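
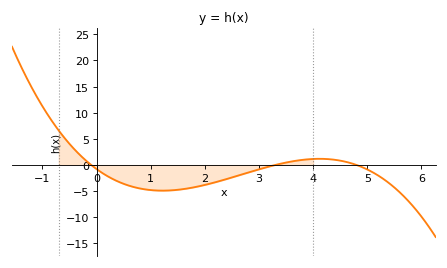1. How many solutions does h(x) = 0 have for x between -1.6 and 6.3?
3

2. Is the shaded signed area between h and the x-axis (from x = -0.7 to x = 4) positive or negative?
negative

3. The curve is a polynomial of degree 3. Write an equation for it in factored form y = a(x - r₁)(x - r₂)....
y = -0.5(x + 0.1)(x - 3.3)(x - 4.8)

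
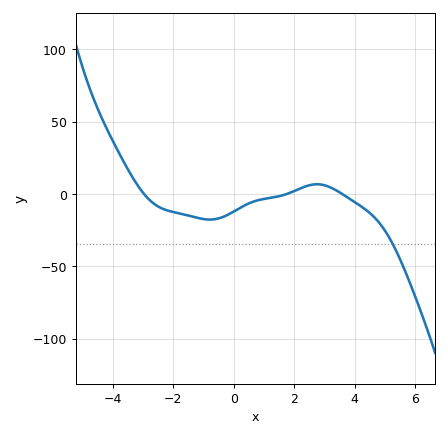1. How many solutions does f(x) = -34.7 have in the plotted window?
1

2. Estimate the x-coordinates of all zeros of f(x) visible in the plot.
-2.97, 1.75, 3.59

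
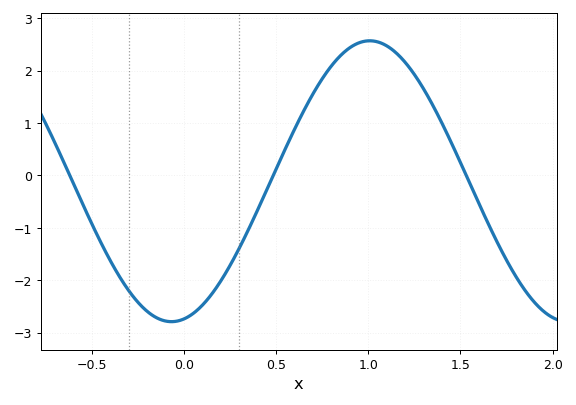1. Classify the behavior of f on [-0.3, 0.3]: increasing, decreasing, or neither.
neither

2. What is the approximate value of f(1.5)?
0.2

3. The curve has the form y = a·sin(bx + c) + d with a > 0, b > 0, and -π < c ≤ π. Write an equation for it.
y = 2.68sin(2.9x - 1.4) - 0.11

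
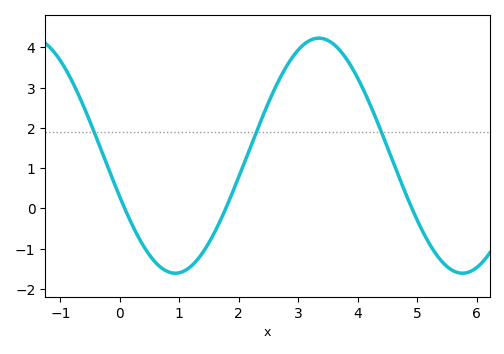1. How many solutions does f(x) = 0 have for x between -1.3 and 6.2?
3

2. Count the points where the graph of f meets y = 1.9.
3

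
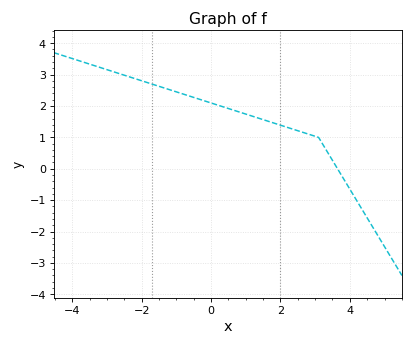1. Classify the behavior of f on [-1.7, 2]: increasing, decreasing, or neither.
decreasing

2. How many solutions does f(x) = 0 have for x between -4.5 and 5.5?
1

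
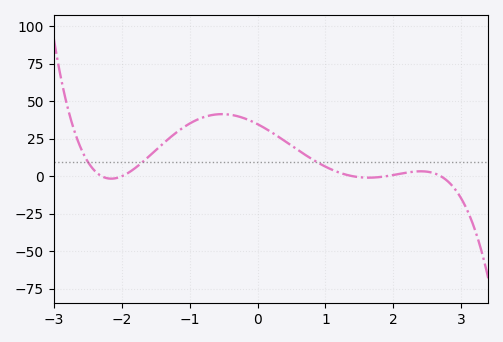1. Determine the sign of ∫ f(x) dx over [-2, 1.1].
positive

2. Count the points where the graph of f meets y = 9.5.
3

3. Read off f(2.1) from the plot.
1.59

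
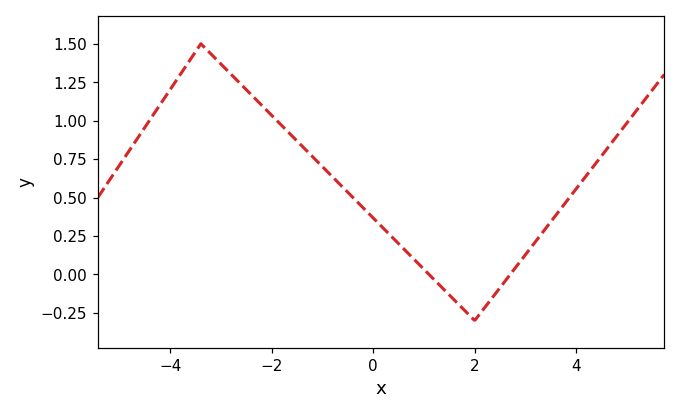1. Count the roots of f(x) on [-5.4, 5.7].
2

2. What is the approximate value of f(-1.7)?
0.933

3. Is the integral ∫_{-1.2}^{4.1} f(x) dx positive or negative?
positive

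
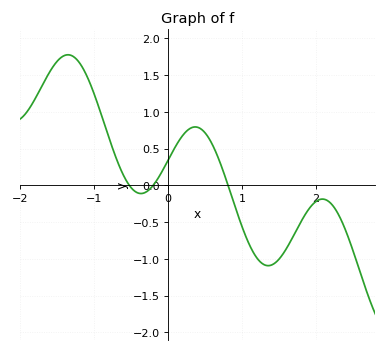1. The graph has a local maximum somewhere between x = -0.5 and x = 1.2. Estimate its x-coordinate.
0.366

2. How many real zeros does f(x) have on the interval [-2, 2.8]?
3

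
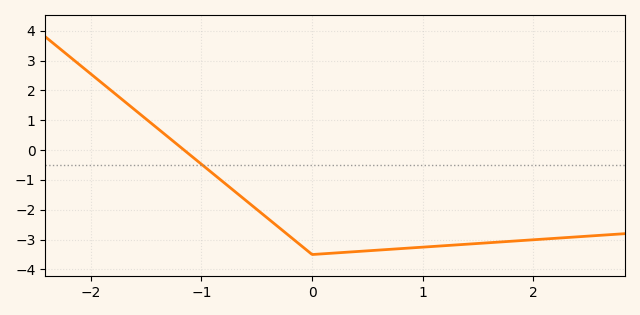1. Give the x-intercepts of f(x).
-1.2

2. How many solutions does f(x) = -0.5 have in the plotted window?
1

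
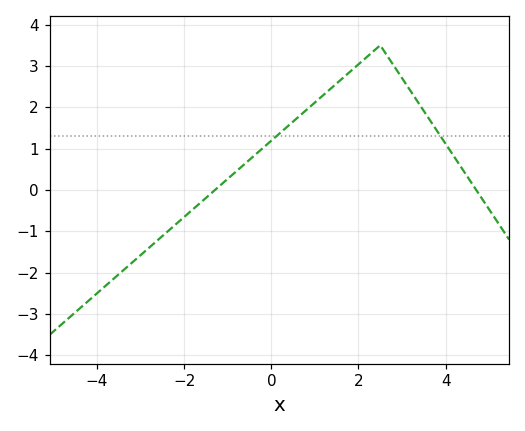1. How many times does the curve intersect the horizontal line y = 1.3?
2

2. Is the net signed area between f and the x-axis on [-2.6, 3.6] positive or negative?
positive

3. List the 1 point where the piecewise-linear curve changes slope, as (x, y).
(2.5, 3.5)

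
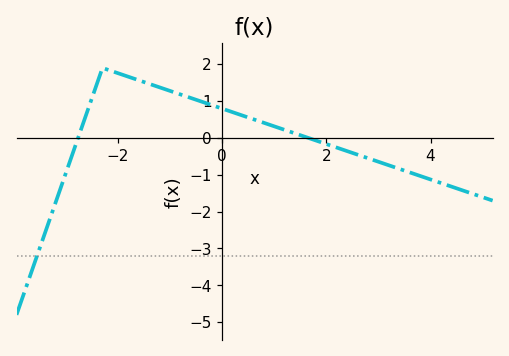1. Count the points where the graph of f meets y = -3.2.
1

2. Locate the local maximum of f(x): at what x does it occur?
-2.3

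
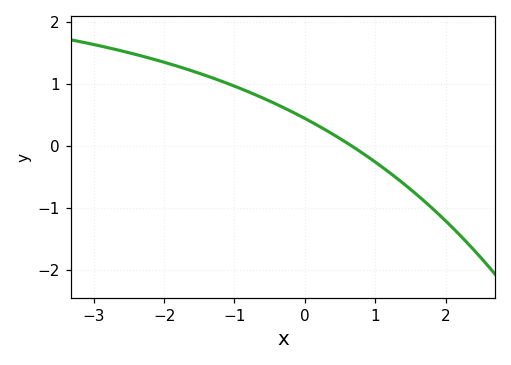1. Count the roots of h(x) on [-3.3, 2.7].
1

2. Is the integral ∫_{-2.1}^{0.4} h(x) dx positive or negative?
positive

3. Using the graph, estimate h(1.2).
-0.4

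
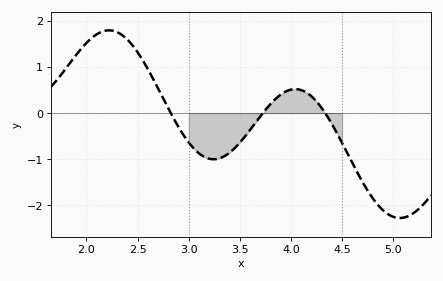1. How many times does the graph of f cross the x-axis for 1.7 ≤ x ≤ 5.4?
3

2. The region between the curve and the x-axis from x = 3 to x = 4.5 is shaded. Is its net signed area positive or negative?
negative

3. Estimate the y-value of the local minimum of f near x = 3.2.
-1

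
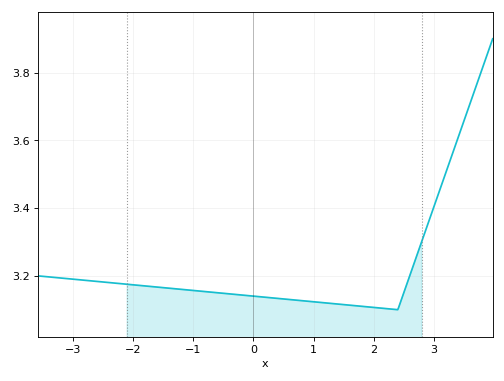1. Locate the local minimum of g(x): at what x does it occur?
2.4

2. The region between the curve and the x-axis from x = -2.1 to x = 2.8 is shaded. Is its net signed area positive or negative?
positive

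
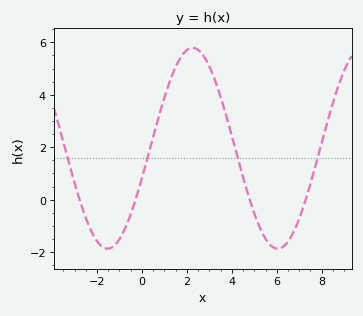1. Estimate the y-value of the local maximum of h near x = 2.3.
5.8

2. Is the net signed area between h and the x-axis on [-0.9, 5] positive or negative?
positive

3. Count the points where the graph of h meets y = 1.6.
4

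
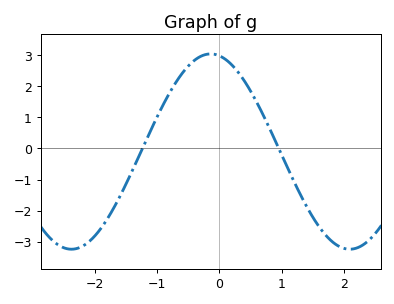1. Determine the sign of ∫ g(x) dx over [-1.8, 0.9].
positive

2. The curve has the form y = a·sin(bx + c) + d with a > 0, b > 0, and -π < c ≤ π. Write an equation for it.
y = 3.14sin(1.41x + 1.77) - 0.1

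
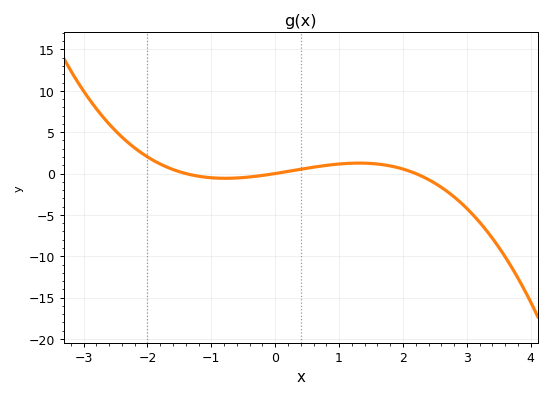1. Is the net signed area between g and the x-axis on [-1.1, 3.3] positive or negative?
negative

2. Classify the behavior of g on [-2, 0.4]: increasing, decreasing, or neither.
neither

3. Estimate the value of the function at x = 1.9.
1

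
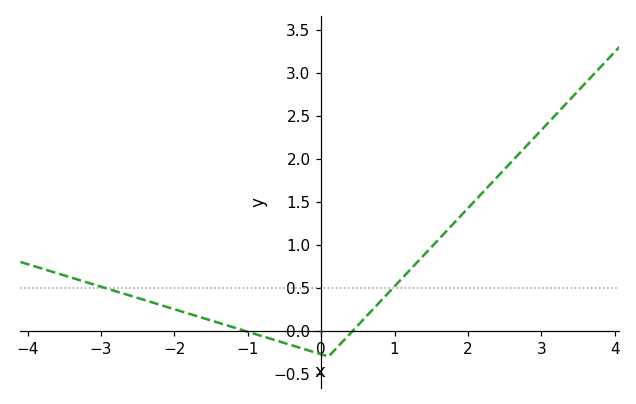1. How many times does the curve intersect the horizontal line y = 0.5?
2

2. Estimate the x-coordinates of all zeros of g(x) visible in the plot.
-1, 0.4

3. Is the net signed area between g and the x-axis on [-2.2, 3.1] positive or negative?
positive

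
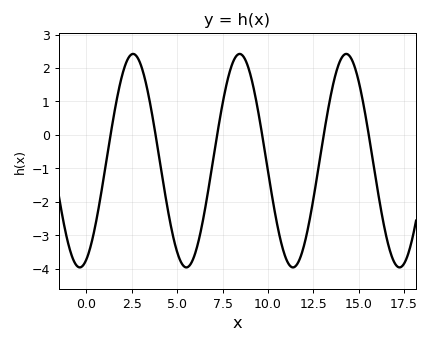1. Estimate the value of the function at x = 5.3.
-3.9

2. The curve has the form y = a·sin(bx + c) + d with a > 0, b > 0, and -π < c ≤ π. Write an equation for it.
y = 3.19sin(1.1x - 1.2) - 0.77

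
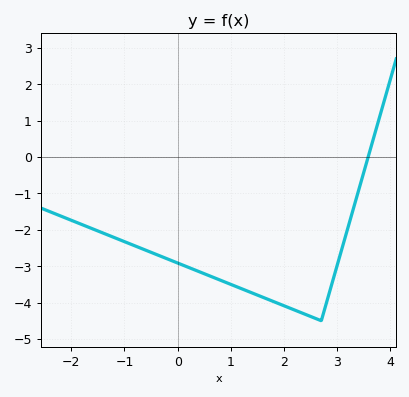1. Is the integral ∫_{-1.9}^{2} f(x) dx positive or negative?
negative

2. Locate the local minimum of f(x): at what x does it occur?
2.7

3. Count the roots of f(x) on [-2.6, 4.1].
1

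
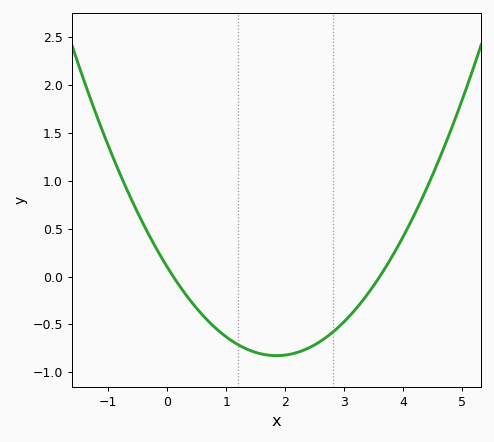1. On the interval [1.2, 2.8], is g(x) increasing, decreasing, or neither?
neither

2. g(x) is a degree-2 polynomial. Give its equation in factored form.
y = 0.27(x - 0.1)(x - 3.6)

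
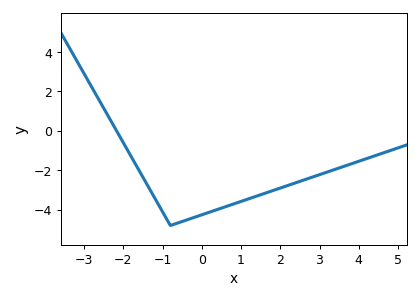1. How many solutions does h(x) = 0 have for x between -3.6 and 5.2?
1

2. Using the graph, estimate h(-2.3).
0.4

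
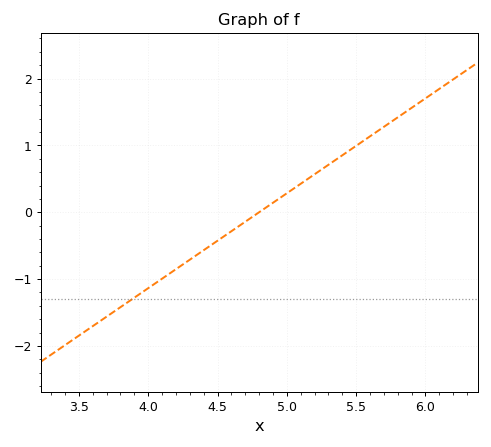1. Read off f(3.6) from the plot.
-1.7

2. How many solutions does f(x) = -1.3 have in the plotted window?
1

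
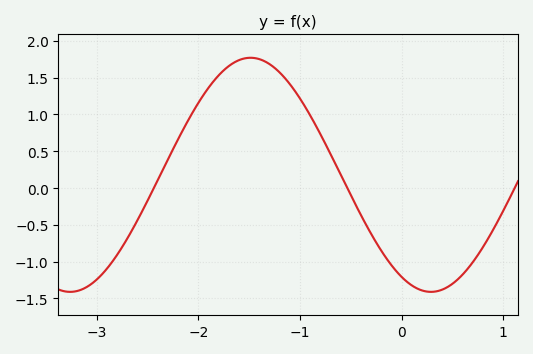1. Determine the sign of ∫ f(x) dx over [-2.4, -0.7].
positive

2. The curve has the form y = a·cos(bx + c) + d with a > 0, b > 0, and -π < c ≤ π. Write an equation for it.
y = 1.59cos(1.77x + 2.63) + 0.18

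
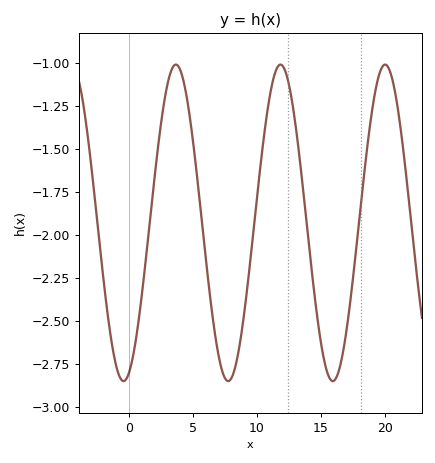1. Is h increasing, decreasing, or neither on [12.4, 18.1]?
neither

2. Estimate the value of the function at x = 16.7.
-2.69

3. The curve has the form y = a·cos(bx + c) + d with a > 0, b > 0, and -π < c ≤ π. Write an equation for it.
y = 0.92cos(0.77x - 2.83) - 1.93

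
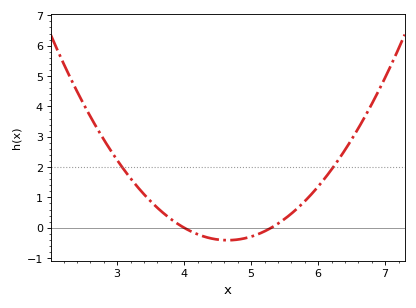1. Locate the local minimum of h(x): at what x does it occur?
4.65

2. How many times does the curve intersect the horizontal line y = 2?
2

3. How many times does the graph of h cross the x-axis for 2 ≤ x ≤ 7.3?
2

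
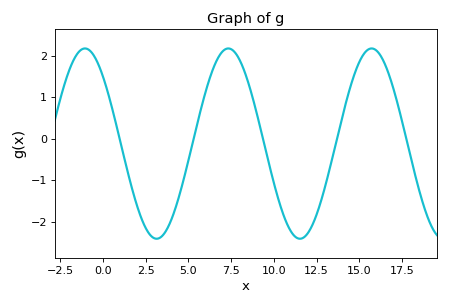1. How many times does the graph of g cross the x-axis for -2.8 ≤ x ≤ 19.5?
5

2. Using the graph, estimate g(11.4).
-2.4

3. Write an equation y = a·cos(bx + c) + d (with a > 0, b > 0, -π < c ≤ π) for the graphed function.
y = 2.29cos(0.75x + 0.78) - 0.12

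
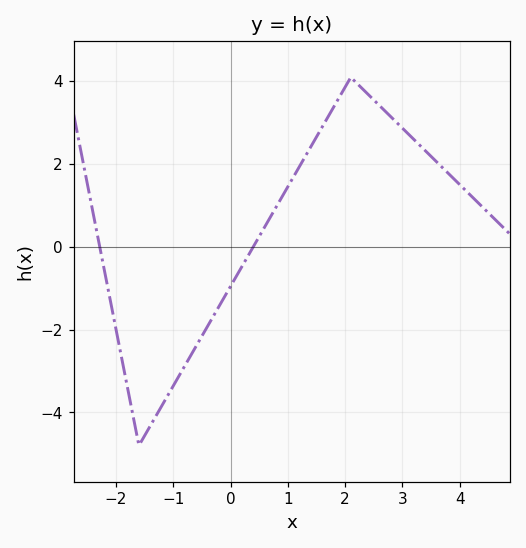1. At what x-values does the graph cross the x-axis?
-2.28, 0.396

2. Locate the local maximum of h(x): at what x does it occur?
2.1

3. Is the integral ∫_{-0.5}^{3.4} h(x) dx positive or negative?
positive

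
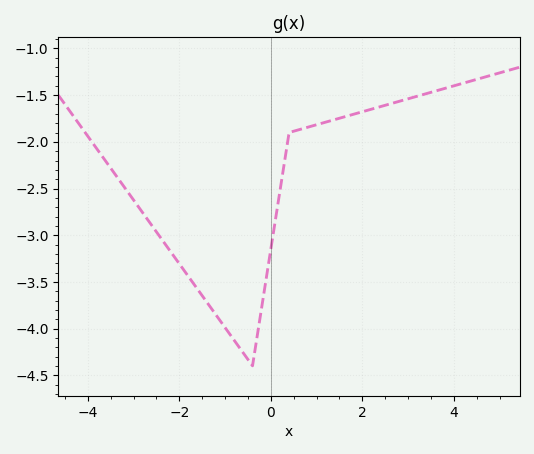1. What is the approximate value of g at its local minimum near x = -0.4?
-4.4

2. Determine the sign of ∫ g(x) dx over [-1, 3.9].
negative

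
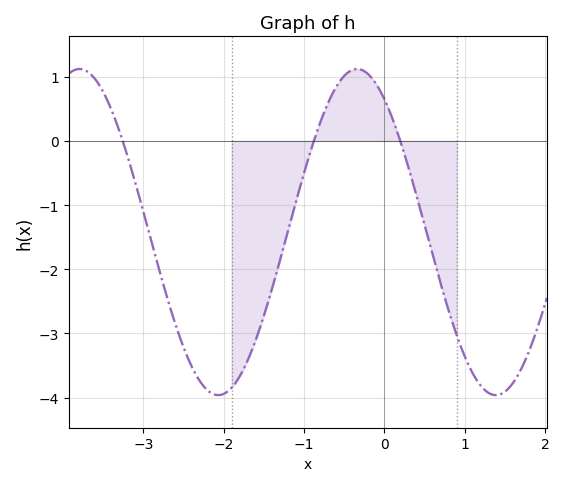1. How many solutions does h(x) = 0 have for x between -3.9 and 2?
3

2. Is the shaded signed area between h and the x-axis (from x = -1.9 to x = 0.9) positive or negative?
negative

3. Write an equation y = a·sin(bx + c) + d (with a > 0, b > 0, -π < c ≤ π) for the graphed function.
y = 2.54sin(1.8x + 2.2) - 1.42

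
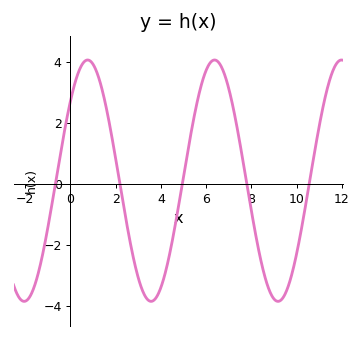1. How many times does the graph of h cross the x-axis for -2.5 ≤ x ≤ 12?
5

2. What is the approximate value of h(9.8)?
-3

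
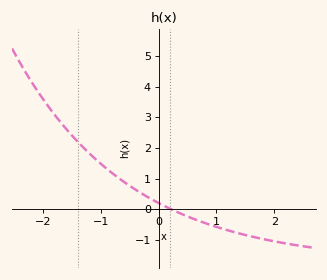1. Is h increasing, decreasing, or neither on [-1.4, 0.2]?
decreasing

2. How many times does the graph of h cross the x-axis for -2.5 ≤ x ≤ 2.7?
1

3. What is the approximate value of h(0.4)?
-0.2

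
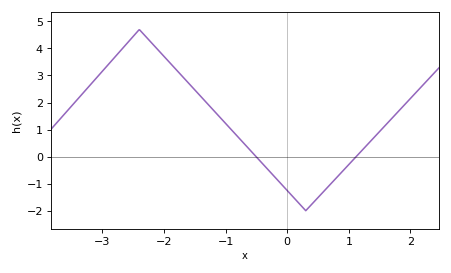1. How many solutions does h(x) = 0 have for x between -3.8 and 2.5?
2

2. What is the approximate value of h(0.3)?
-2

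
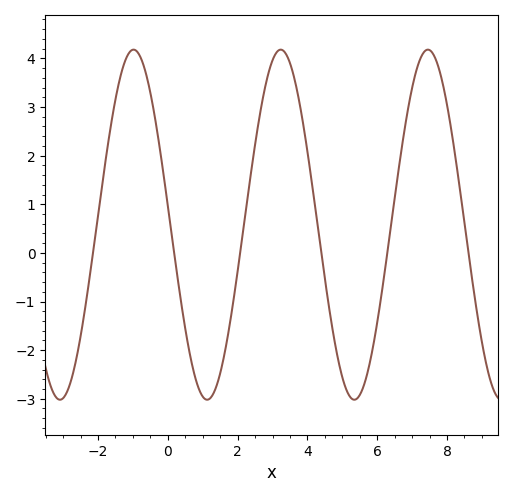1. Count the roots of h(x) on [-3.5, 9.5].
6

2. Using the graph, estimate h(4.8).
-1.9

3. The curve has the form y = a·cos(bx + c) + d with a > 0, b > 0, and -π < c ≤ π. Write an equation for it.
y = 3.6cos(1.49x + 1.46) + 0.58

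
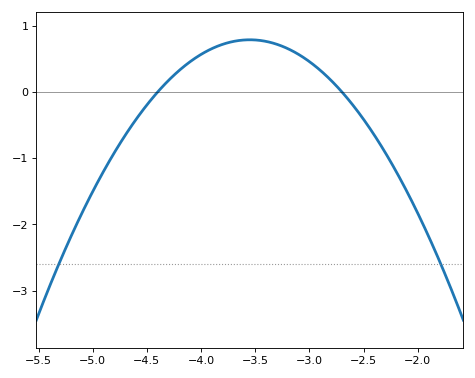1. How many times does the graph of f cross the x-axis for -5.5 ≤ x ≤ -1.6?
2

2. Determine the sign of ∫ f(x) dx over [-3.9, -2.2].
positive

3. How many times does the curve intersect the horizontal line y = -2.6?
2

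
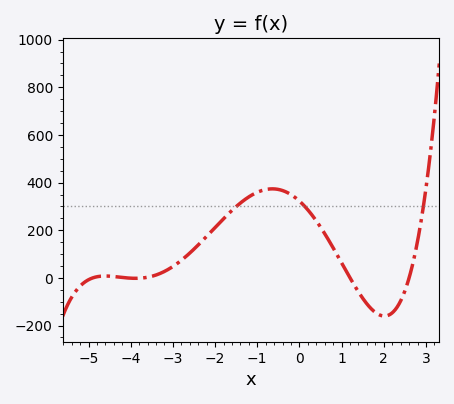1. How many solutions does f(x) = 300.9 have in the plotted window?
3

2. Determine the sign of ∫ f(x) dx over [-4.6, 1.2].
positive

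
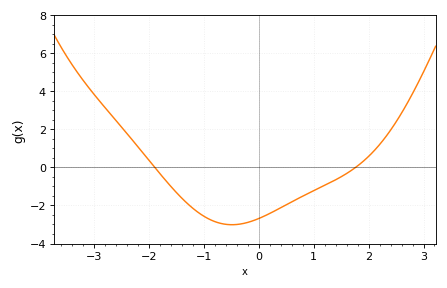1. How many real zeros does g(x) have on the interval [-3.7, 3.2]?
2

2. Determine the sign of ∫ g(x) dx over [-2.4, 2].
negative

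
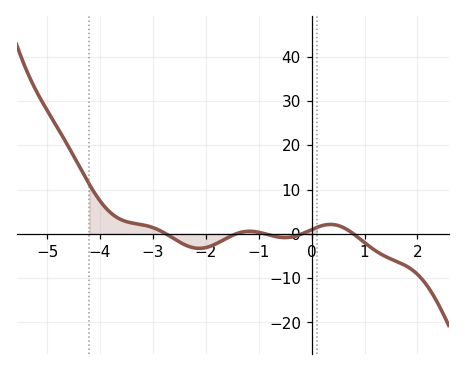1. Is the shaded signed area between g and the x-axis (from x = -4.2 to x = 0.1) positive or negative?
positive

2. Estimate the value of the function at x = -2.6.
-1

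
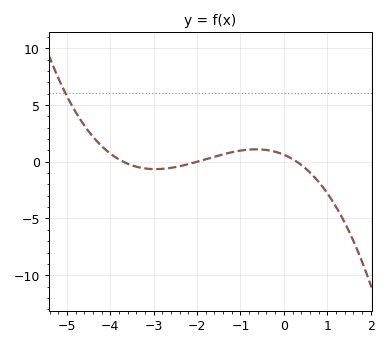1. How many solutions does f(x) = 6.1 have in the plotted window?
1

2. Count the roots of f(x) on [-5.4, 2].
3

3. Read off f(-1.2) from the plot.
0.84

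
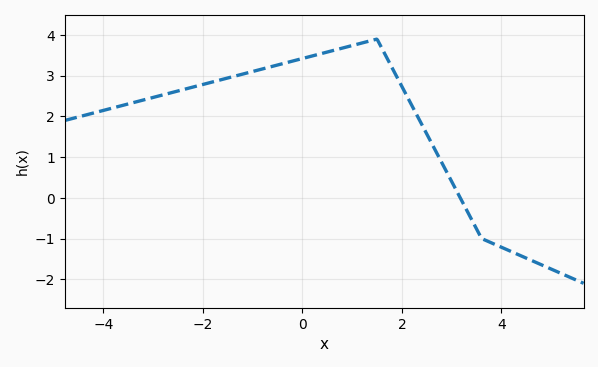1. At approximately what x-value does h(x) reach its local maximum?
1.5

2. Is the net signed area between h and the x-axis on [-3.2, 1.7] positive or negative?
positive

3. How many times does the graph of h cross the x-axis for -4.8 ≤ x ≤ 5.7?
1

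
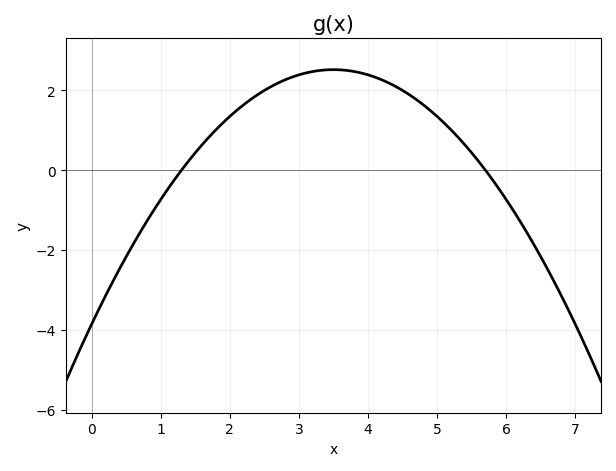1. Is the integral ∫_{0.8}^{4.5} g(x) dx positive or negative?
positive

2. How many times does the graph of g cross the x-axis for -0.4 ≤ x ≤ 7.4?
2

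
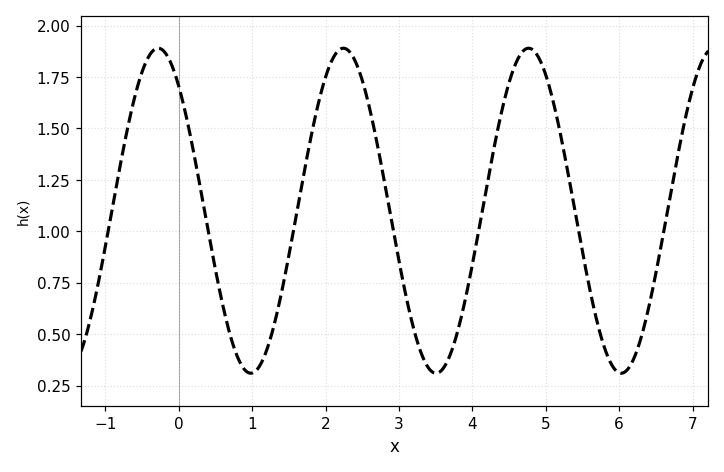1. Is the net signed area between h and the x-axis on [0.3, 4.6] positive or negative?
positive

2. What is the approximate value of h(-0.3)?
1.88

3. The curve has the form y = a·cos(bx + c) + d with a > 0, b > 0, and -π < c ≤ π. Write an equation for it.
y = 0.79cos(2.5x + 0.7) + 1.1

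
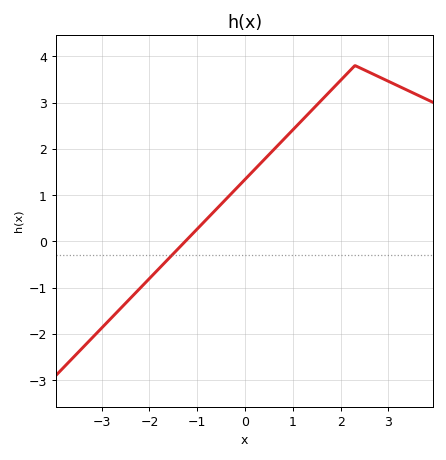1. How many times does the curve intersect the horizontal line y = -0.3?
1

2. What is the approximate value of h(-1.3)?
-0.051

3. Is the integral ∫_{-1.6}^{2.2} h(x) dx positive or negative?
positive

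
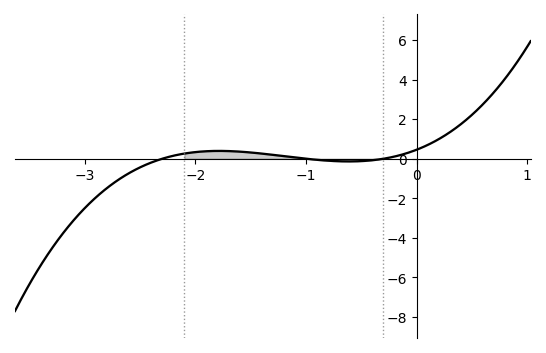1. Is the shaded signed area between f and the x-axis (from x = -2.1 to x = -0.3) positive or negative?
positive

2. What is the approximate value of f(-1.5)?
0.317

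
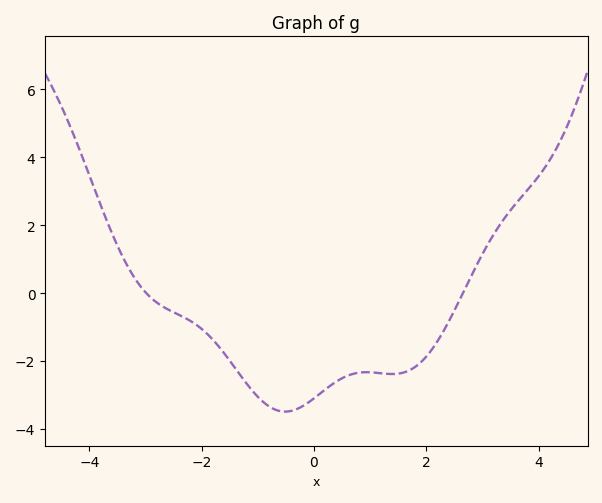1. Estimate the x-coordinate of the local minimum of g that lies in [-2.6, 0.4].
-0.6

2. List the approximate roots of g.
-3, 2.6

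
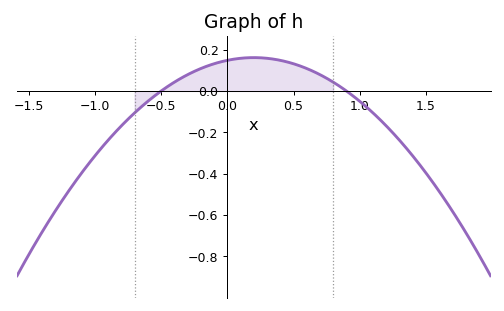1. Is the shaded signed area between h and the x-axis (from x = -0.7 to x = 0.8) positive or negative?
positive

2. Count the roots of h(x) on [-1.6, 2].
2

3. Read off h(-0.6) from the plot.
-0.05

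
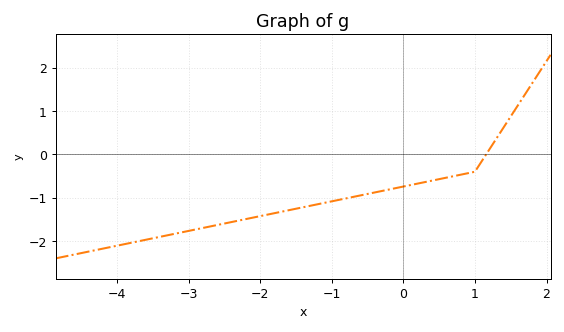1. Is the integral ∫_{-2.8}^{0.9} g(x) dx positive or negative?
negative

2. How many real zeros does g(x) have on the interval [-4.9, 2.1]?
1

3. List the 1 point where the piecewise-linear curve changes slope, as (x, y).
(1, -0.4)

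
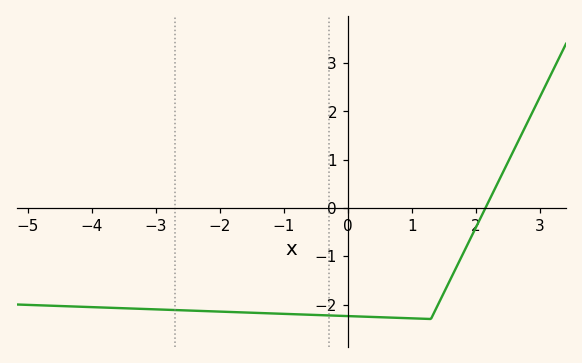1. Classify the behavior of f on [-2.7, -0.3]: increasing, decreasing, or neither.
decreasing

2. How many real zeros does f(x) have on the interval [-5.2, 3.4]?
1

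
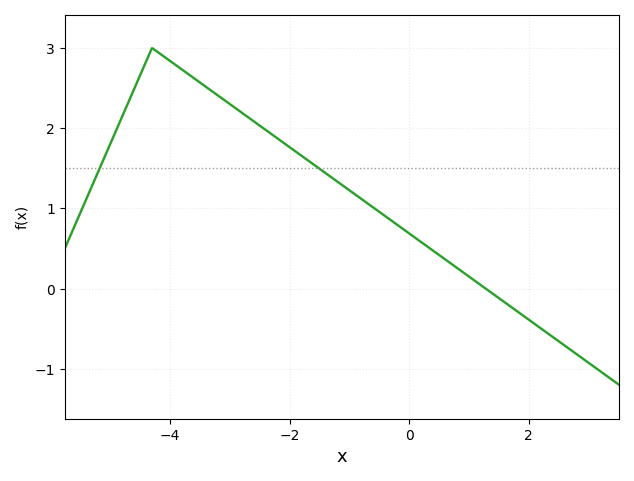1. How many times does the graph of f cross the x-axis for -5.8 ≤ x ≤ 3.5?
1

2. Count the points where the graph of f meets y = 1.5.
2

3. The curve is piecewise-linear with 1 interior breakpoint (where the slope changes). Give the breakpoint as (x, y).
(-4.3, 3)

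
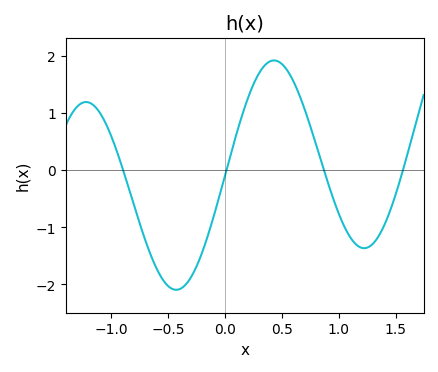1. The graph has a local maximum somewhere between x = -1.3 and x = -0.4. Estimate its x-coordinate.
-1.2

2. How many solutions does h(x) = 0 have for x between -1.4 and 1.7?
4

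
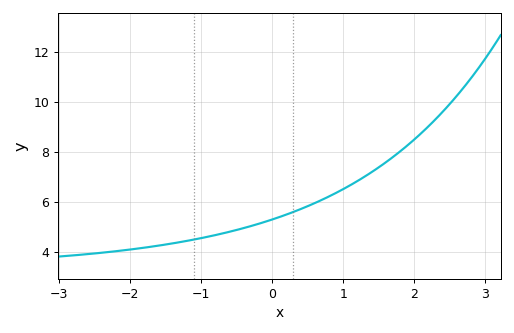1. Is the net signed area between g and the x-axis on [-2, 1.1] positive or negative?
positive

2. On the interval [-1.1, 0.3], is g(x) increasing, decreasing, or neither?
increasing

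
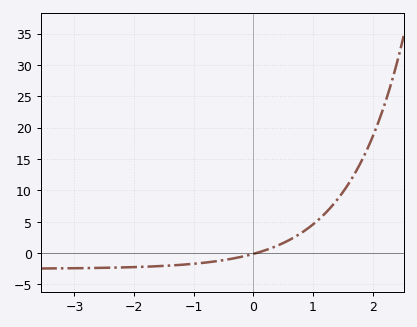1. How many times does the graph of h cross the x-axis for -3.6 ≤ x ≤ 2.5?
1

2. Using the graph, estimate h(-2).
-2.24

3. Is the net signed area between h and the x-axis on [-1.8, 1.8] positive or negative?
positive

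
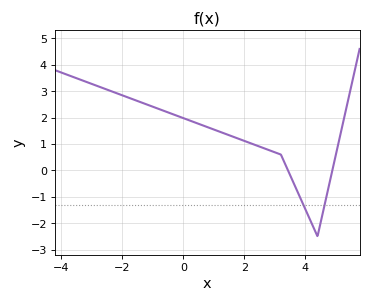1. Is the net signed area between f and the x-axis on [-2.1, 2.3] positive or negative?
positive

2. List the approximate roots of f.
3.43, 4.89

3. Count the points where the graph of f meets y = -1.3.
2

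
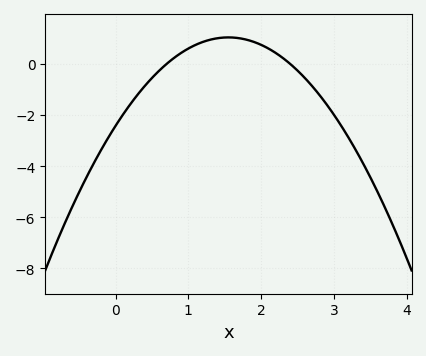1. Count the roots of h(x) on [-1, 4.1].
2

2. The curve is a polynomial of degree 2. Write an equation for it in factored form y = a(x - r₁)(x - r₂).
y = -1.44(x - 0.7)(x - 2.4)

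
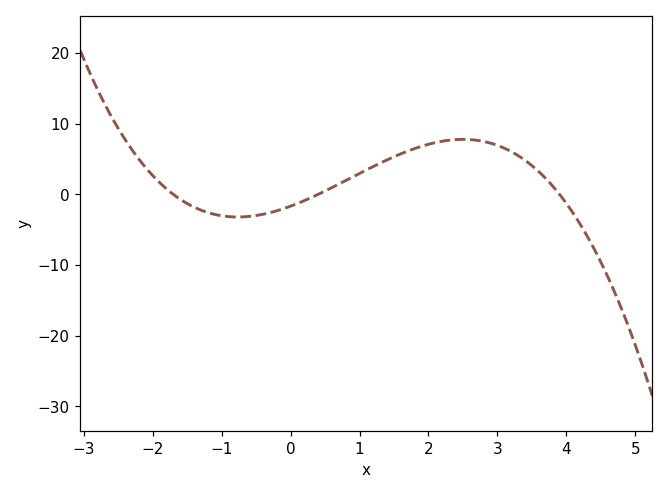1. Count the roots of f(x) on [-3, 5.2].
3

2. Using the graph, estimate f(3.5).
4.06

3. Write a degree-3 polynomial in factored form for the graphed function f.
y = -0.63(x + 1.7)(x - 0.4)(x - 3.9)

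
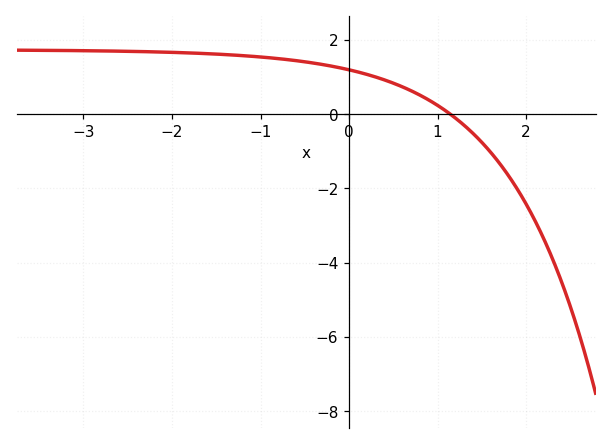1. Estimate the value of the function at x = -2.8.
1.6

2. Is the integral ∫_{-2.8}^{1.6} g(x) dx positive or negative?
positive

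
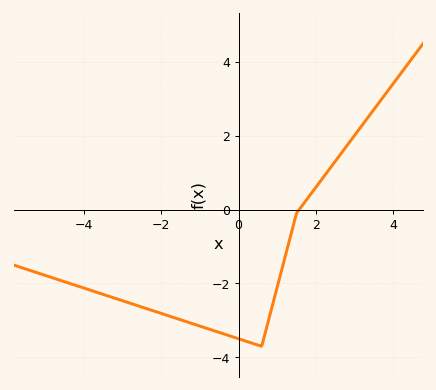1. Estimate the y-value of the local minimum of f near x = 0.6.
-3.7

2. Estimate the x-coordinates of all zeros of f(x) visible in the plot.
1.57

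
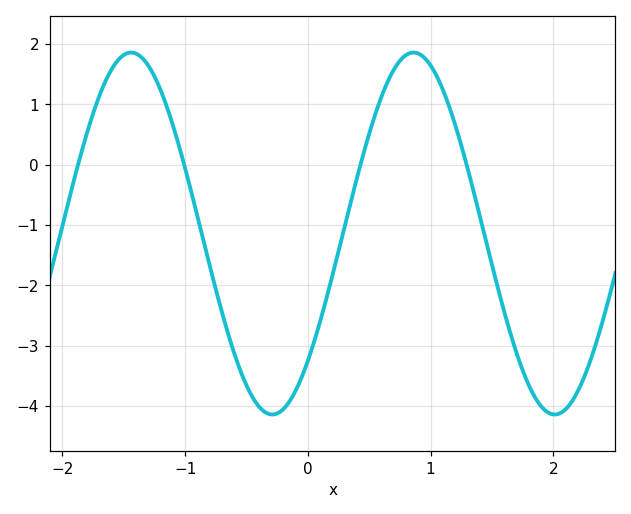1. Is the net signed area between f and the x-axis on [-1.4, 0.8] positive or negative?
negative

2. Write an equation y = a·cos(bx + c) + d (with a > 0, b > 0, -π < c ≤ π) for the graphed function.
y = 3cos(2.7x - 2.4) - 1.14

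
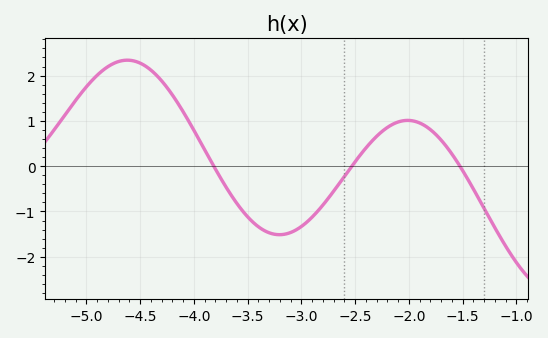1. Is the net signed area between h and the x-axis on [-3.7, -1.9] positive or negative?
negative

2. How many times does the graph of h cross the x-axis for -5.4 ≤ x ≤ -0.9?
3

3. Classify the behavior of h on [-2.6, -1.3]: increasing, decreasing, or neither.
neither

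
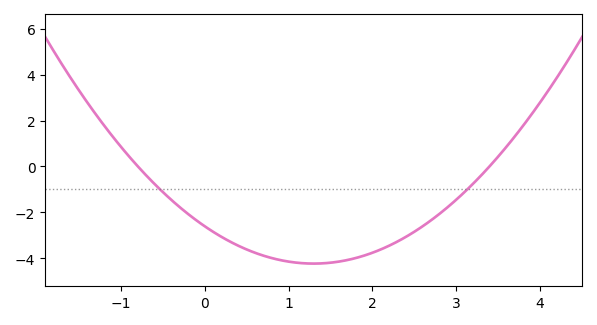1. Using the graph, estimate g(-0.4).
-1.4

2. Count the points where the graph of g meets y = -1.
2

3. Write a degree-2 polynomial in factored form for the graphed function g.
y = 0.96(x + 0.8)(x - 3.4)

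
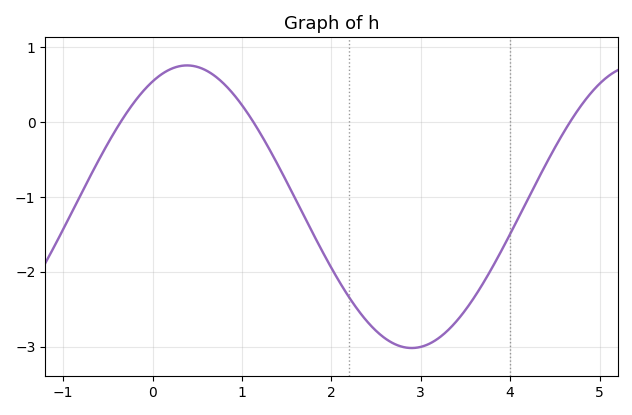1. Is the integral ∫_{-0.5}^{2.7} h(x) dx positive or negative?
negative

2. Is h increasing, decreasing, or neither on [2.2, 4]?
neither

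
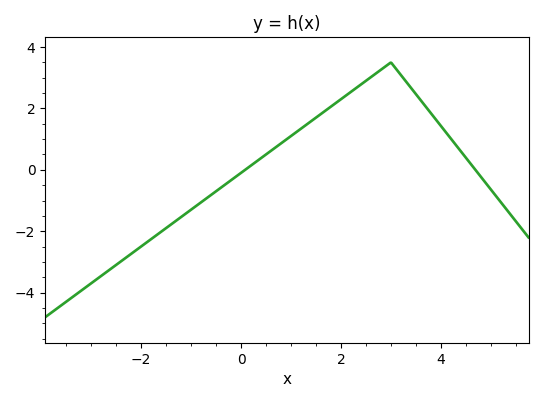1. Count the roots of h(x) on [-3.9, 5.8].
2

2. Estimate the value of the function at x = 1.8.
2.06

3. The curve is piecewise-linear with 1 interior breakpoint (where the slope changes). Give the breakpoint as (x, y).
(3, 3.5)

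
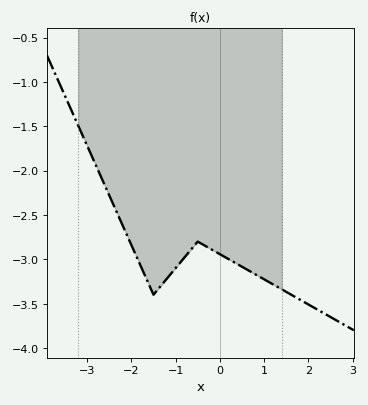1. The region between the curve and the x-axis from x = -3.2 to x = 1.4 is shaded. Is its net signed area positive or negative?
negative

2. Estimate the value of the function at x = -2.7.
-2.05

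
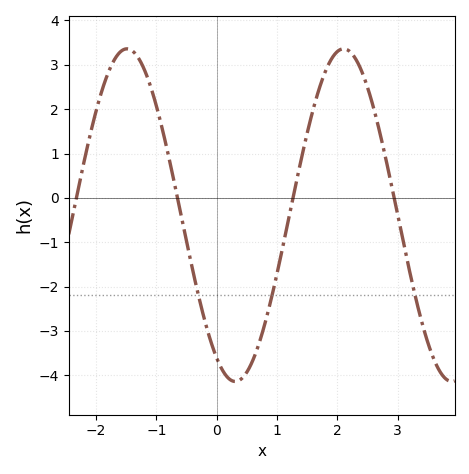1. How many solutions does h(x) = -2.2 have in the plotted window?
3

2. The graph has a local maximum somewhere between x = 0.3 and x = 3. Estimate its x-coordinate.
2.1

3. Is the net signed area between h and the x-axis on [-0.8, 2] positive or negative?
negative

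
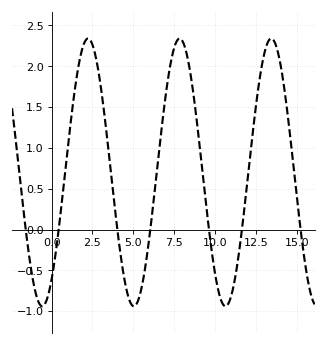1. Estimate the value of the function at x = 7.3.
2.05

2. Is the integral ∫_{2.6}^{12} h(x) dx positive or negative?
positive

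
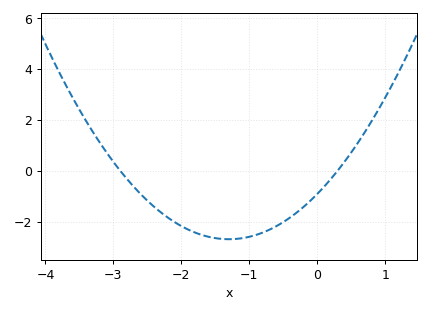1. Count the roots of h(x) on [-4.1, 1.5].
2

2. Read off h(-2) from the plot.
-2.2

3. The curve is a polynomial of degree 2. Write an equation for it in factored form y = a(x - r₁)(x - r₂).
y = 1.05(x + 2.9)(x - 0.3)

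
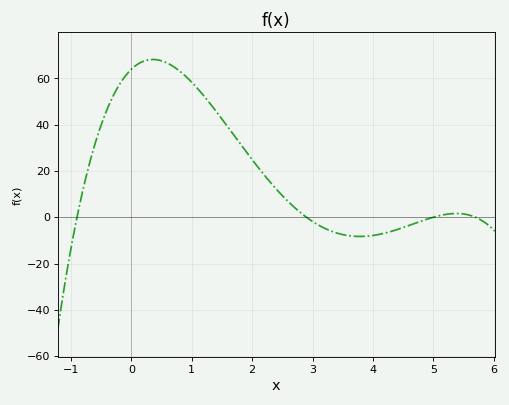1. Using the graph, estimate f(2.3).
15.2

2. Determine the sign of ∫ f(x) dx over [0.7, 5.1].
positive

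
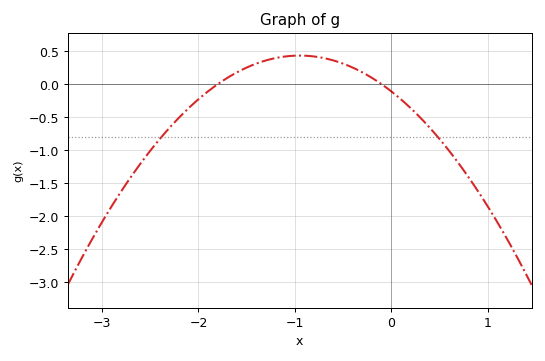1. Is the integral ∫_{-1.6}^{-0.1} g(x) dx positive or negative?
positive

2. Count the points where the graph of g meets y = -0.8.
2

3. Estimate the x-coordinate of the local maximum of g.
-1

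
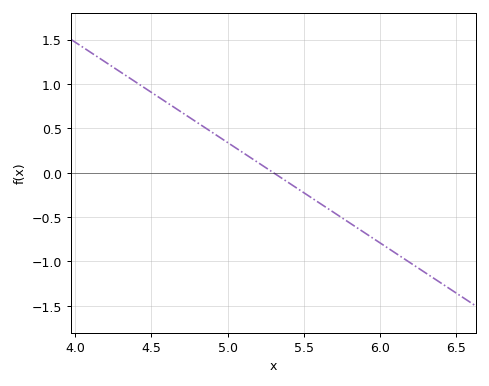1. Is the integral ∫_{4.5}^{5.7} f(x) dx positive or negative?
positive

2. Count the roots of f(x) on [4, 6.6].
1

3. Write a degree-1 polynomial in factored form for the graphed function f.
y = -1.13(x - 5.3)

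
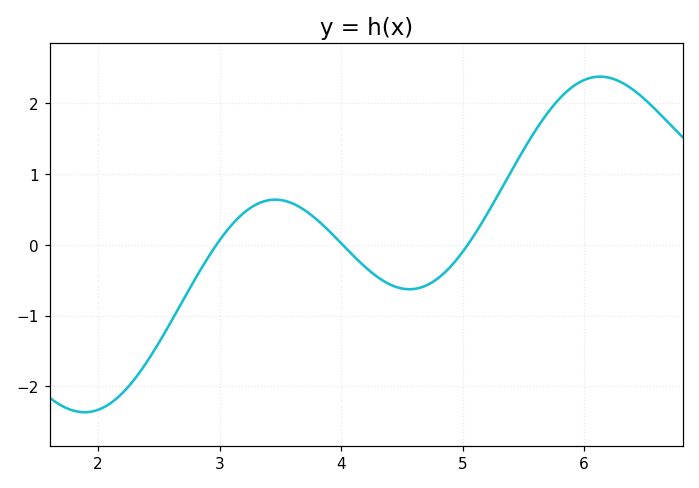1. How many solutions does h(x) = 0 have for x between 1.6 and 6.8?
3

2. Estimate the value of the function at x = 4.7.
-0.6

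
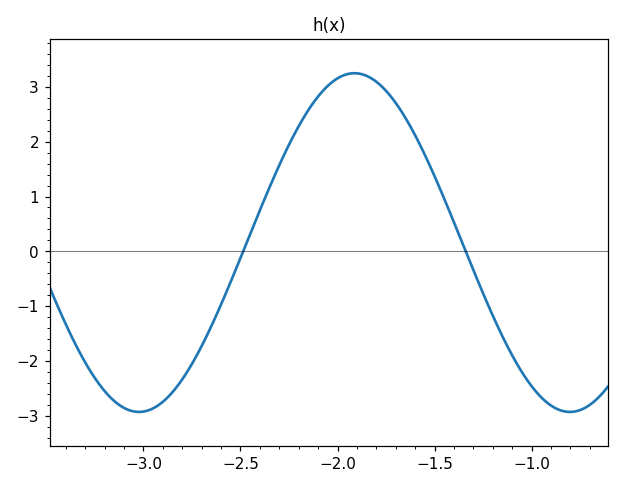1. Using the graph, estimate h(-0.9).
-2.81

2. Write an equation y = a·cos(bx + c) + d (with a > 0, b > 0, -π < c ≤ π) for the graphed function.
y = 3.09cos(2.83x - 0.87) + 0.16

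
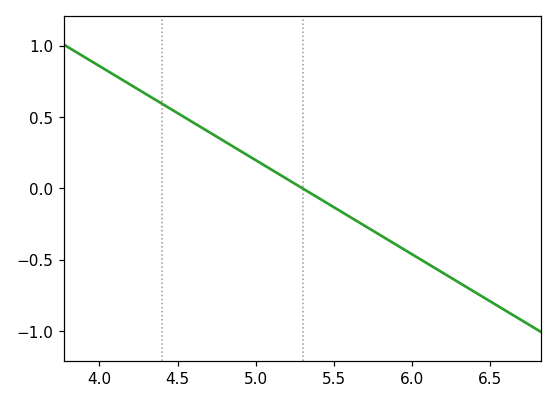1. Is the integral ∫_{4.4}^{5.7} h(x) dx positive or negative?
positive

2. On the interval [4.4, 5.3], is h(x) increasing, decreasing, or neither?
decreasing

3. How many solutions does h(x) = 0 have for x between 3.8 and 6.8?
1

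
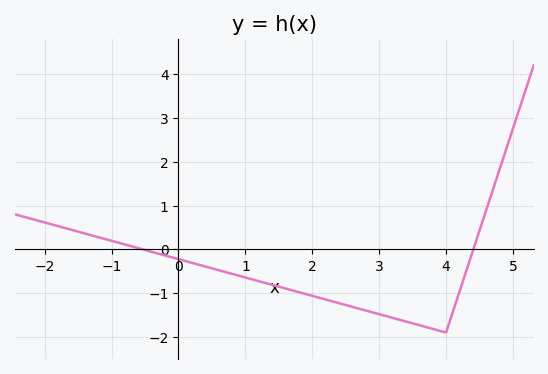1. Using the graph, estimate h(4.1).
-1.4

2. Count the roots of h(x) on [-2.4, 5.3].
2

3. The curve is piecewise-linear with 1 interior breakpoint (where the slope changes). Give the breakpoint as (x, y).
(4, -1.9)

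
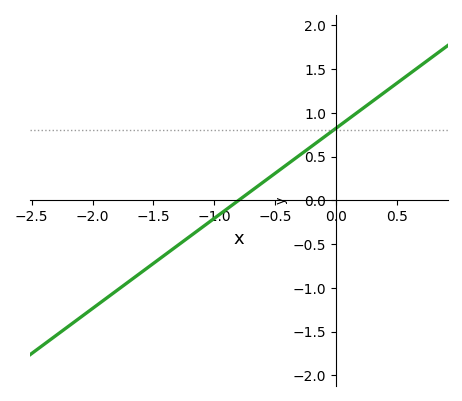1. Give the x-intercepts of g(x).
-0.8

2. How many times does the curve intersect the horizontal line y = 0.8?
1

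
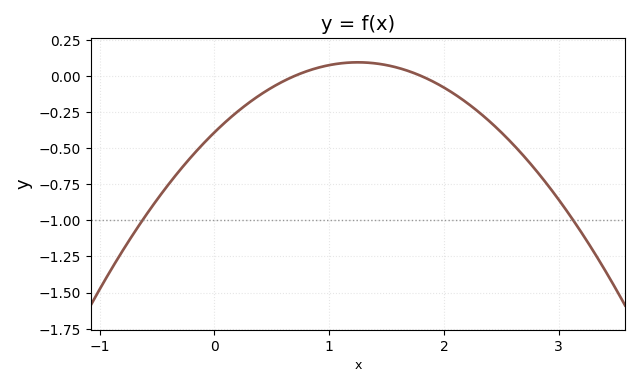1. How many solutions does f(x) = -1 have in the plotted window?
2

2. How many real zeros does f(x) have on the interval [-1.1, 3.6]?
2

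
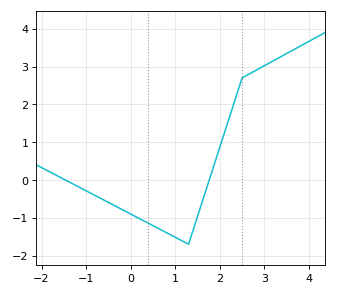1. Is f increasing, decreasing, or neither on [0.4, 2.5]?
neither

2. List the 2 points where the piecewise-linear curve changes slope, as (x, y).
(1.3, -1.7); (2.5, 2.7)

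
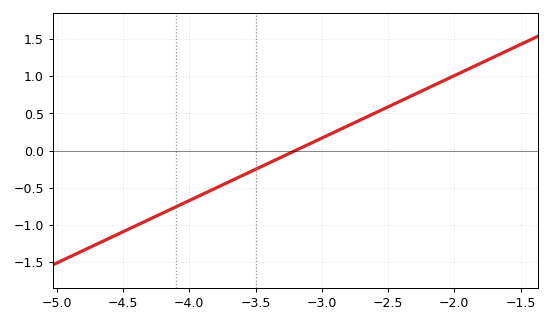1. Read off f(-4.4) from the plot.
-1.01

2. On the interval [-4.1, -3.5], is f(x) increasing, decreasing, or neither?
increasing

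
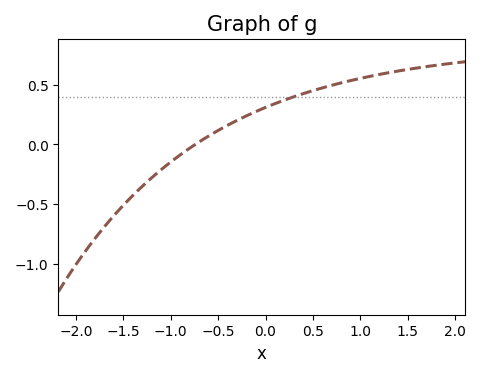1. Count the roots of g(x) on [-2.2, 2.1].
1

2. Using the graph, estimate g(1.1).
0.55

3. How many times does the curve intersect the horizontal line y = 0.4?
1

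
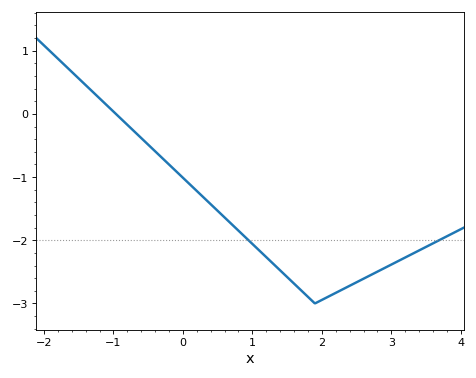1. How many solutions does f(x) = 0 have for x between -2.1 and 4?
1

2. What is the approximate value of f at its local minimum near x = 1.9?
-3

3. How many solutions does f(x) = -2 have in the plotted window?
2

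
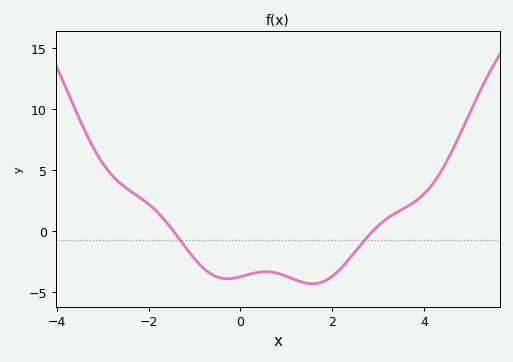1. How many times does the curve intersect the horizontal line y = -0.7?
2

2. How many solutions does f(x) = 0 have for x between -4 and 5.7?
2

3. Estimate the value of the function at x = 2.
-3.68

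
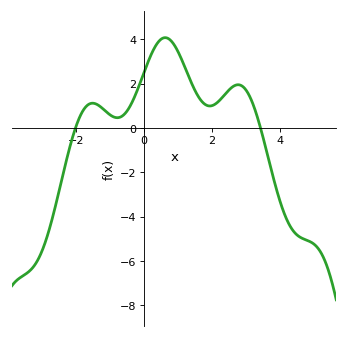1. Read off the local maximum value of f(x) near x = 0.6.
4.08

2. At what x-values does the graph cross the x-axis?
-2.02, 3.43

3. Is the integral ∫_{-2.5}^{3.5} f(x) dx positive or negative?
positive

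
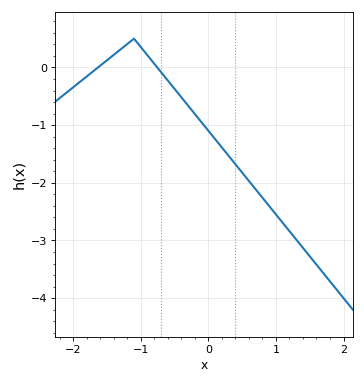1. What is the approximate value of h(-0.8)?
0.065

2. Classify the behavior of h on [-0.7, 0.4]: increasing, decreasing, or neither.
decreasing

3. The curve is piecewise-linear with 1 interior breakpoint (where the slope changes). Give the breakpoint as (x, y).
(-1.1, 0.5)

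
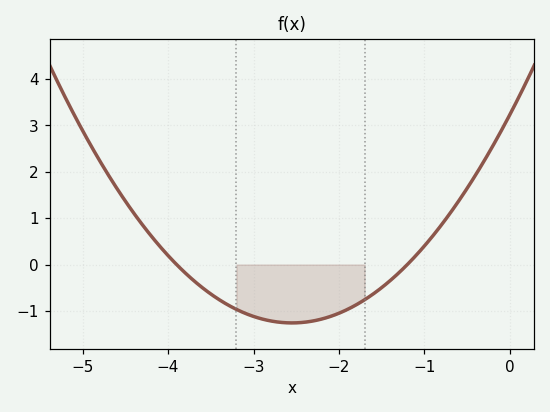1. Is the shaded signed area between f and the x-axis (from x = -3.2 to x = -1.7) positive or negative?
negative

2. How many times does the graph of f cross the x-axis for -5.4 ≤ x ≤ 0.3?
2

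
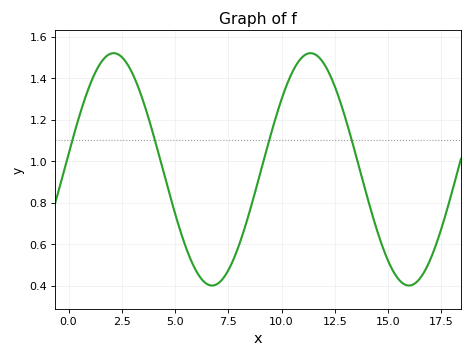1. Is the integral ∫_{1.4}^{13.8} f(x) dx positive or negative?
positive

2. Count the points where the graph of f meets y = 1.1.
4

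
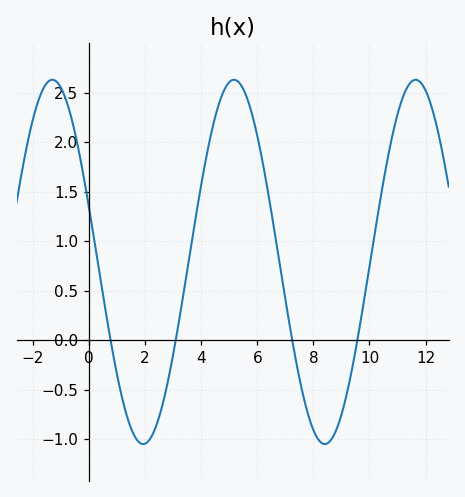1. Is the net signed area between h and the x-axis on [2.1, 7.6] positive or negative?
positive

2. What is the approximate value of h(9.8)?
0.4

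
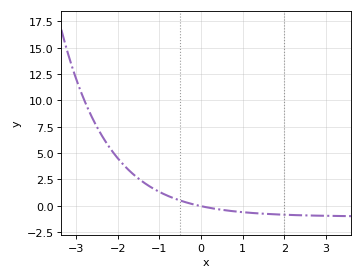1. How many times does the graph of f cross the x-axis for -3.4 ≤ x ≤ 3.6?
1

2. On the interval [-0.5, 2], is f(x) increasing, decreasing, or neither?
decreasing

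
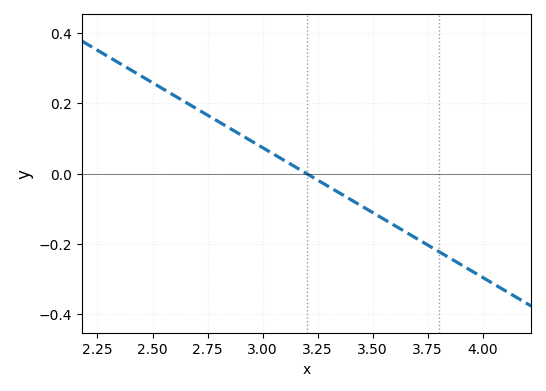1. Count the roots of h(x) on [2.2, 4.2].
1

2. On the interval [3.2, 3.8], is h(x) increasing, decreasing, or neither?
decreasing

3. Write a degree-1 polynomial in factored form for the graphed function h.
y = -0.37(x - 3.2)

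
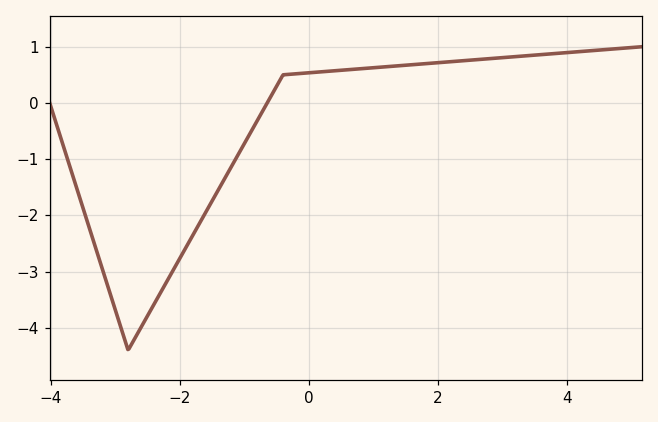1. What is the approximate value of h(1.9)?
0.7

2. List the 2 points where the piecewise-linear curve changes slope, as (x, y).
(-2.8, -4.4); (-0.4, 0.5)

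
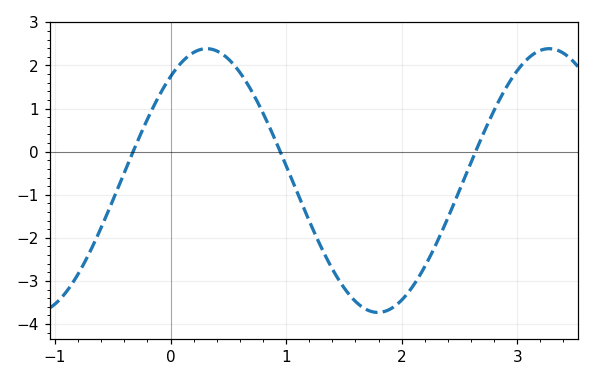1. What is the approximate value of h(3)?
1.88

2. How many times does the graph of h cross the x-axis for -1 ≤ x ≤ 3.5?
3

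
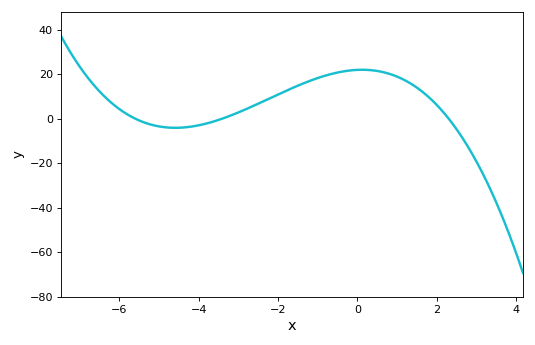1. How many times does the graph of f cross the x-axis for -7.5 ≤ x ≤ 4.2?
3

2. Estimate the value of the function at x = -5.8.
2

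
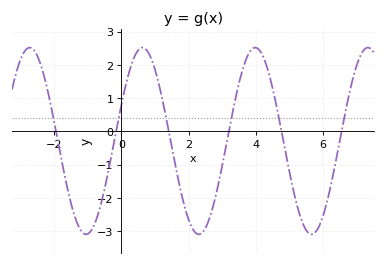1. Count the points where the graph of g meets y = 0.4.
6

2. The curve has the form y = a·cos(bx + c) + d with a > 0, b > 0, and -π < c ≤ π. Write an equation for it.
y = 2.81cos(1.9x - 1.2) - 0.29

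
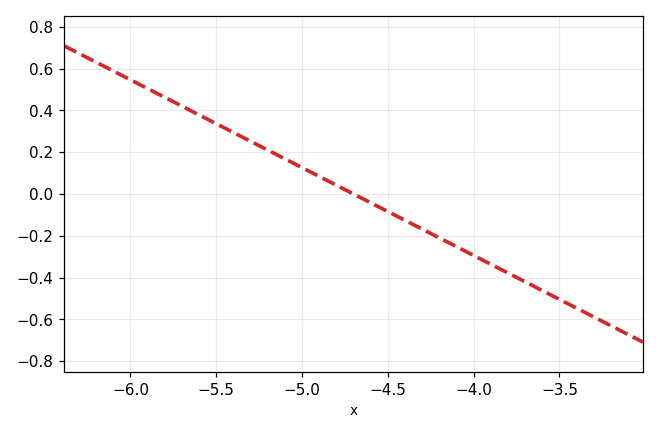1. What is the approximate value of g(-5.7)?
0.42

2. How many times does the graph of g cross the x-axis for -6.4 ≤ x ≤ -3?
1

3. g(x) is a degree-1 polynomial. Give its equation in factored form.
y = -0.42(x + 4.7)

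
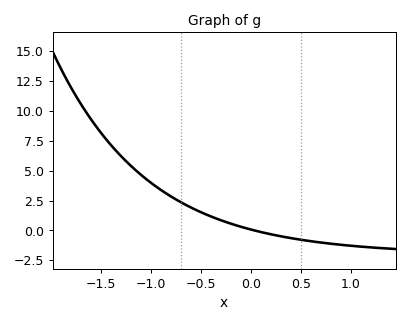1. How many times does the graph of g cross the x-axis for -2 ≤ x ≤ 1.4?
1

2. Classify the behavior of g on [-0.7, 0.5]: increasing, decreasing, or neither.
decreasing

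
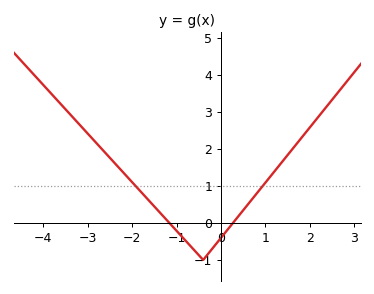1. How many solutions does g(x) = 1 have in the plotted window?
2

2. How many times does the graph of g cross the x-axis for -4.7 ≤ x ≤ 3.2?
2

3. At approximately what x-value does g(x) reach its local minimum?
-0.4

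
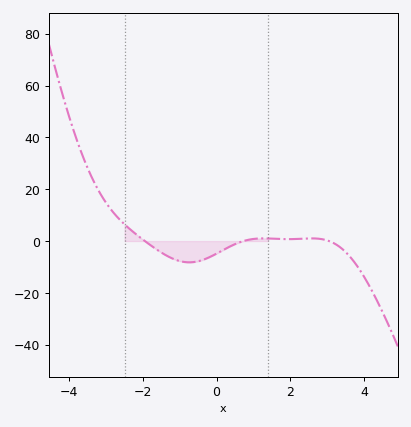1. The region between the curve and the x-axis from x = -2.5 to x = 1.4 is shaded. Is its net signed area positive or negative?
negative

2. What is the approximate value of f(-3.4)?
24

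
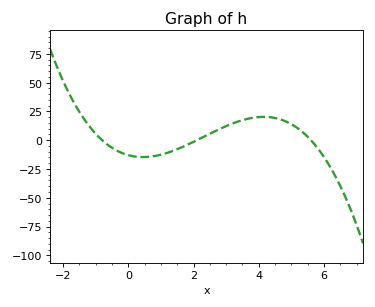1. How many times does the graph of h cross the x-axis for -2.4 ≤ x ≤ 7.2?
3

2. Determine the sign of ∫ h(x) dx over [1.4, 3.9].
positive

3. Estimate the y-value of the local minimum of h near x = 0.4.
-14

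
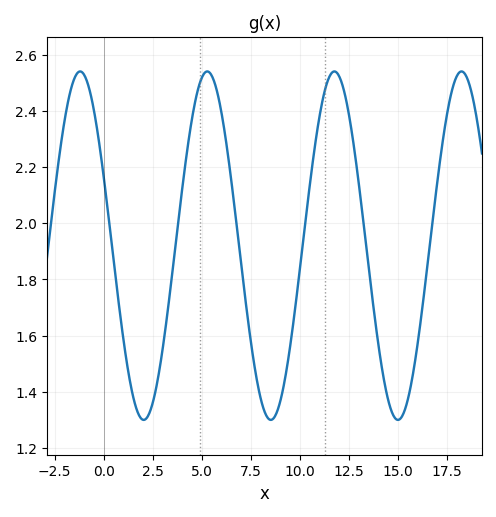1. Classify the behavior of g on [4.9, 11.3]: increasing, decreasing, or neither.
neither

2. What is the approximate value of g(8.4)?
1.3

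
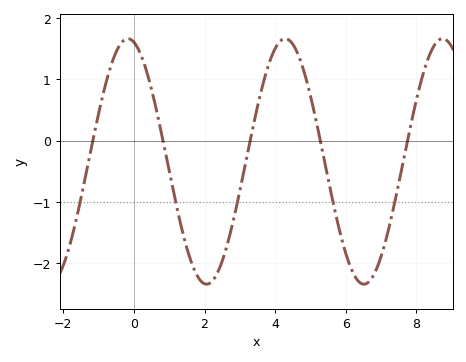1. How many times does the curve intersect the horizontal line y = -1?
5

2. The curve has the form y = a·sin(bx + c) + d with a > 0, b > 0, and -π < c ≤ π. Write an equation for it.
y = 2sin(1.41x + 1.81) - 0.34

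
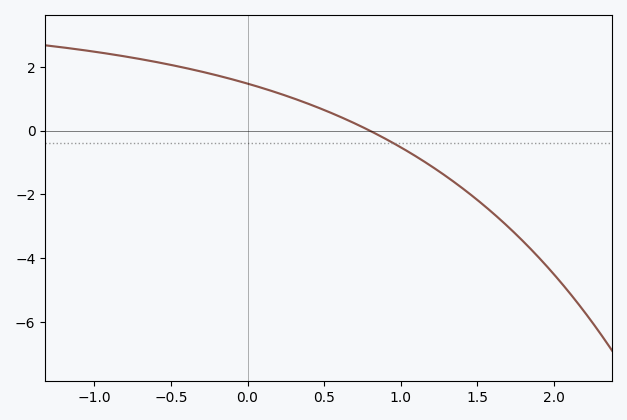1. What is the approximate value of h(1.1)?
-0.804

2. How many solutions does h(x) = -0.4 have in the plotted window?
1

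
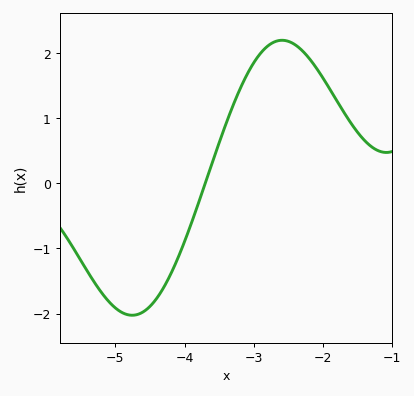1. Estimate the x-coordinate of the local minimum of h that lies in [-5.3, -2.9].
-4.8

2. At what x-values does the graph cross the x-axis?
-3.7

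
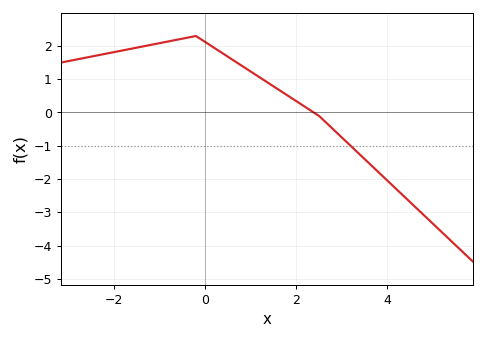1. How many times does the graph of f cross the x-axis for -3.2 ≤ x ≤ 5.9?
1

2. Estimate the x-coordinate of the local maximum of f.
-0.201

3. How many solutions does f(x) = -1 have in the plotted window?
1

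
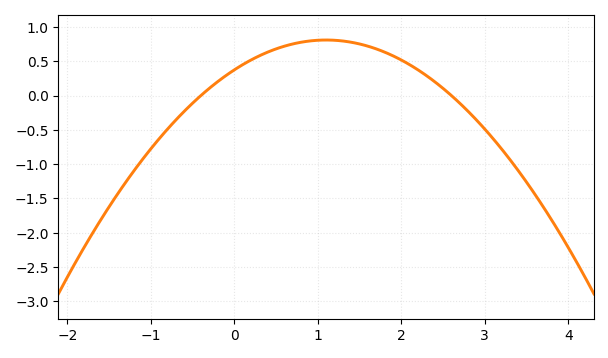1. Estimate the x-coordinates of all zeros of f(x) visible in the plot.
-0.4, 2.6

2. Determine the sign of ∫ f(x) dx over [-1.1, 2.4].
positive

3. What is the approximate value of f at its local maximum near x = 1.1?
0.81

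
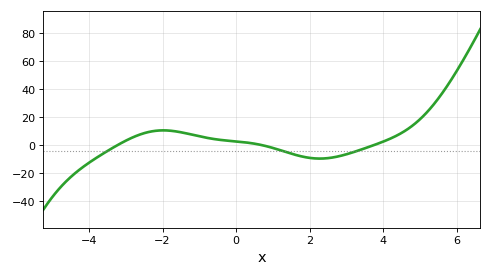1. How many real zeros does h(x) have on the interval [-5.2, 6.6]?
3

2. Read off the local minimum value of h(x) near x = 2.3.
-9.8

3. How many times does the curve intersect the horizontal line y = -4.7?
3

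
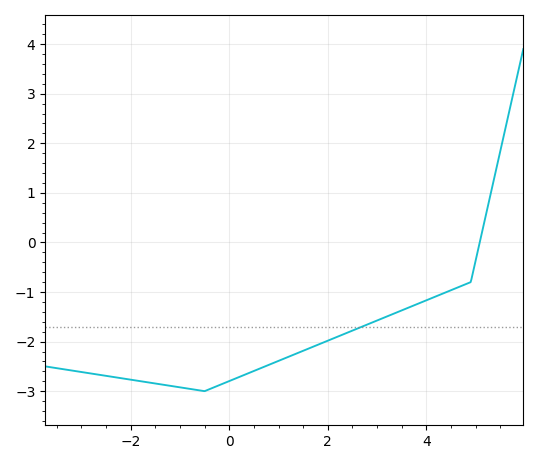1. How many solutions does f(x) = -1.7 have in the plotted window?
1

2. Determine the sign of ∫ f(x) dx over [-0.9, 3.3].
negative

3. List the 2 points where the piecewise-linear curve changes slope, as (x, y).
(-0.5, -3); (4.9, -0.8)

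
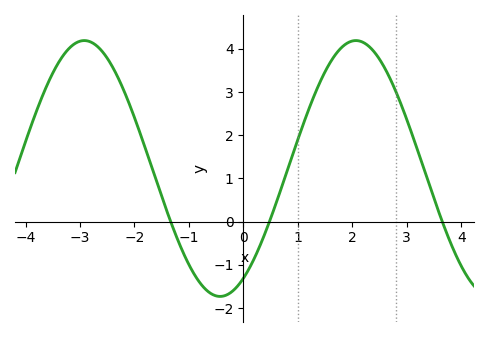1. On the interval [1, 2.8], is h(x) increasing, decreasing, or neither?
neither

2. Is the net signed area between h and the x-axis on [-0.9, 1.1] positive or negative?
negative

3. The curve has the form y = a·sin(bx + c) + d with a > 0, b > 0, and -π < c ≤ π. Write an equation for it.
y = 2.96sin(1.26x - 1.03) + 1.23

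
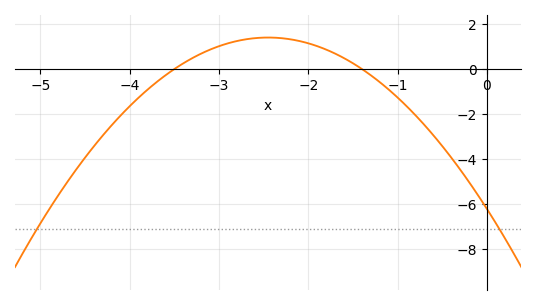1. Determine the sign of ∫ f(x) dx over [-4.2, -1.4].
positive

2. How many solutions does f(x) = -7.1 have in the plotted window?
2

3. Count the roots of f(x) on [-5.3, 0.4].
2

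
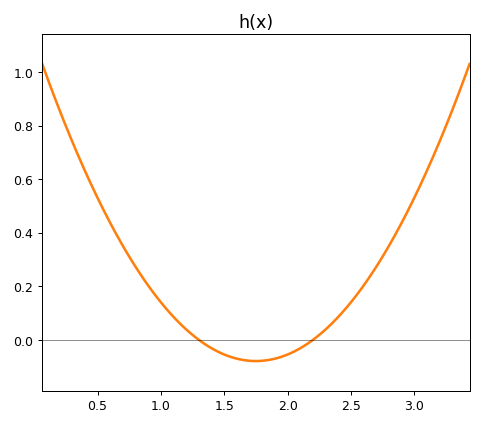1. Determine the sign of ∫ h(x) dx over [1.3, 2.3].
negative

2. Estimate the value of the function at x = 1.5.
-0.055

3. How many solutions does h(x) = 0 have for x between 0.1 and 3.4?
2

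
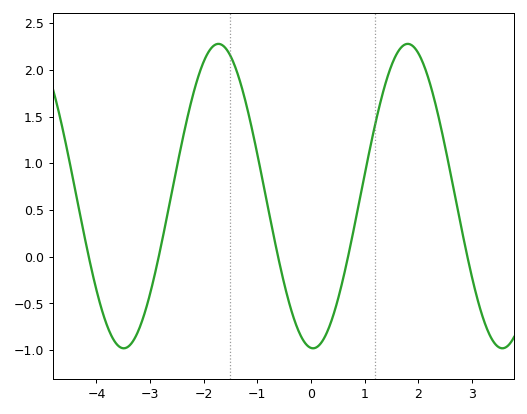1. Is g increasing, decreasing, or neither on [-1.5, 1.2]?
neither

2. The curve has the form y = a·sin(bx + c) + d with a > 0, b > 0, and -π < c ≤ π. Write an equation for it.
y = 1.63sin(1.8x - 1.6) + 0.65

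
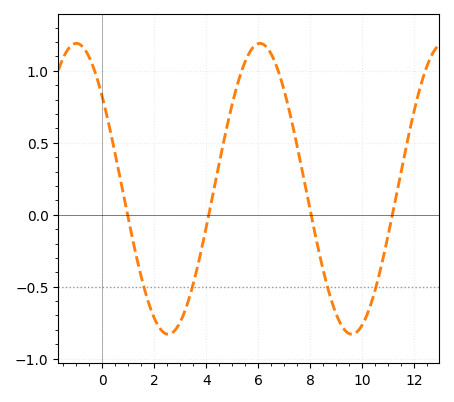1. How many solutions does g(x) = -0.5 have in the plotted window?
4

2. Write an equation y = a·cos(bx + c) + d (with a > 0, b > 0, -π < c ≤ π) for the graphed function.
y = 1.01cos(0.89x + 0.89) + 0.18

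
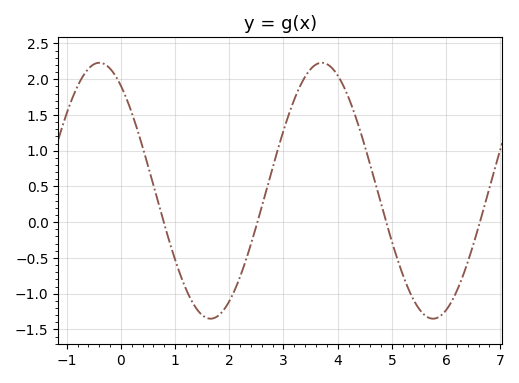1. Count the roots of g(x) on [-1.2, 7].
4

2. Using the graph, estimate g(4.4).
1.3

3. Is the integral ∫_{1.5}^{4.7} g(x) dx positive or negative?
positive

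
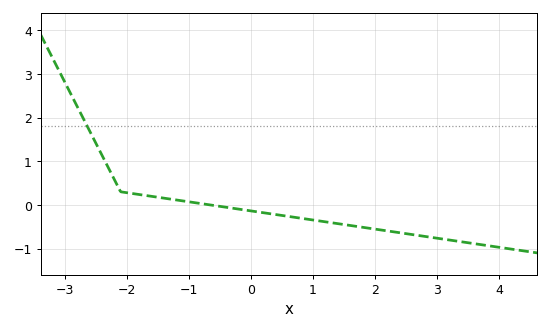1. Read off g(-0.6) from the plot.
-0.013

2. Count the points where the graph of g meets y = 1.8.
1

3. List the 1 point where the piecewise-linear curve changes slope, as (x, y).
(-2.1, 0.3)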